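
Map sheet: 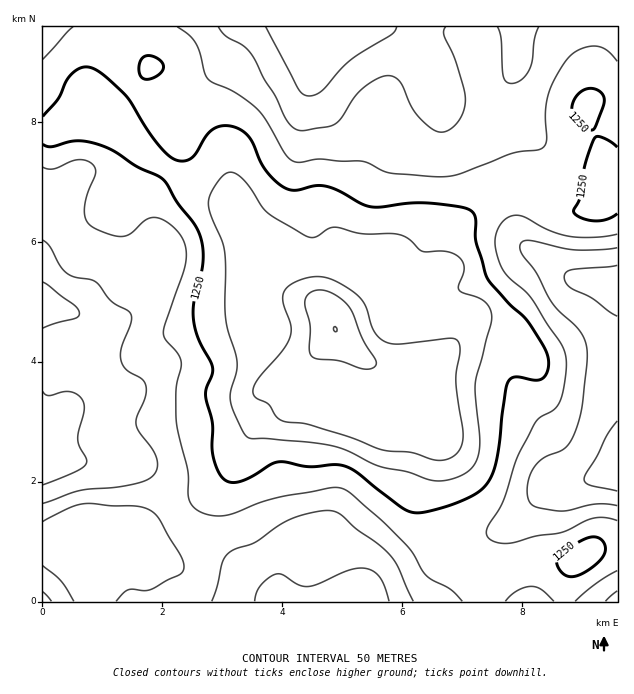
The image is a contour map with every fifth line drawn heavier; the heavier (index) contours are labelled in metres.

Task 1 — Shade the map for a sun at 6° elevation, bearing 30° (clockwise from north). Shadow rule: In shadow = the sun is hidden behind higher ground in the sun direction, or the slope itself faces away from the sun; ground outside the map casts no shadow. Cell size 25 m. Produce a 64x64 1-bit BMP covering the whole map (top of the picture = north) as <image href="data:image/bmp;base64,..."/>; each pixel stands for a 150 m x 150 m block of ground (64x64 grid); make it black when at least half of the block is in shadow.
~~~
<image width="64" height="64" href="data:image/bmp;base64,Qk0+AgAAAAAAAD4AAAAoAAAAQAAAAEAAAAABAAEAAAAAAAACAAATCwAAEwsAAAIAAAAAAAAA////AAAAAAD4AAAAH8ABgPAAAAA/4AHA8AAAAH/AAcDgAAAA/8AAAAAAAAf/gAAAAAAAP/+AAAAAAAB//4AAAAAAAH//gAAAAAAAf/8AAAAAAAB//wAAAAAAAH//gAAAAAAAf//gAAAAAAB///AAAAAAAP//+AAAAAAA///4AAAAAAD///gAAAAAAP//8AAAAAAA//gAAAAAAAD/4AAAAAAADP+AAAAAAAAOAAAAAAAAAA4AAAAAAAAAAAAAAAAAAAAAAAAAAAAAAAAAAAAAAAAAAAHgAAAAAABAA+AAAAAAAOABwAAAAAAA4AGAAAAAAAAACAAAAAAAAAAMAAAAAAAAAB4AAAAAAgAADAAAAAD+AAAAAAAAAPgAAAAAAAAA+AAAAAAAAHjwAAAAAAAA/kABgAAAAAP/AAPAAAAAB/8AB+AAAAAH/wAH4AAAAA//AAfwAAAAD/8AB/AAAAAPgAAHwAAAAAYAAAIAAAAAAAAAAAAAAAAAABAAAAAAAAAAPwAAAAAAAAC/wAAAAAAAAL/AAAAAAAAAv4AAAAAAAAAfAAAAAAAAAAwAAAAAAAAAAAAAAAAAAAAAAAAAAAAAAAAAAAAAAAAAAAAAAAAAAAAAAAAAAAAAAAAAAAAAAAAAAAAAAAAAAAAAAAAAAAAAAAAAAAAAAAAAAAAAAAAAAAAAAAAAAAAAAA=="/>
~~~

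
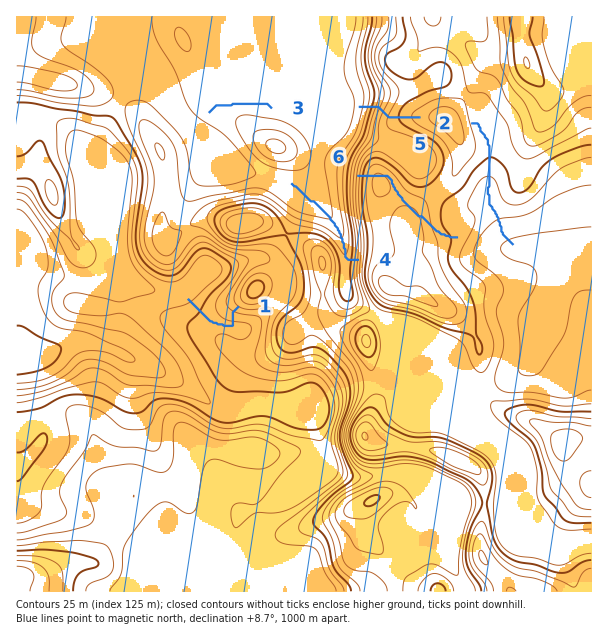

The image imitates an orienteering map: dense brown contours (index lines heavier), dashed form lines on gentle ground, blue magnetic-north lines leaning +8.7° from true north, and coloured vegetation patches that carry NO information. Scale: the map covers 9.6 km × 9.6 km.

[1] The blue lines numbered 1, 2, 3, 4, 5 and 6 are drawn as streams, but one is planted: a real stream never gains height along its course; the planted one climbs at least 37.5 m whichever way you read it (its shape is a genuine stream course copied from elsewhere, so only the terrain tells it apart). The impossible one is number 6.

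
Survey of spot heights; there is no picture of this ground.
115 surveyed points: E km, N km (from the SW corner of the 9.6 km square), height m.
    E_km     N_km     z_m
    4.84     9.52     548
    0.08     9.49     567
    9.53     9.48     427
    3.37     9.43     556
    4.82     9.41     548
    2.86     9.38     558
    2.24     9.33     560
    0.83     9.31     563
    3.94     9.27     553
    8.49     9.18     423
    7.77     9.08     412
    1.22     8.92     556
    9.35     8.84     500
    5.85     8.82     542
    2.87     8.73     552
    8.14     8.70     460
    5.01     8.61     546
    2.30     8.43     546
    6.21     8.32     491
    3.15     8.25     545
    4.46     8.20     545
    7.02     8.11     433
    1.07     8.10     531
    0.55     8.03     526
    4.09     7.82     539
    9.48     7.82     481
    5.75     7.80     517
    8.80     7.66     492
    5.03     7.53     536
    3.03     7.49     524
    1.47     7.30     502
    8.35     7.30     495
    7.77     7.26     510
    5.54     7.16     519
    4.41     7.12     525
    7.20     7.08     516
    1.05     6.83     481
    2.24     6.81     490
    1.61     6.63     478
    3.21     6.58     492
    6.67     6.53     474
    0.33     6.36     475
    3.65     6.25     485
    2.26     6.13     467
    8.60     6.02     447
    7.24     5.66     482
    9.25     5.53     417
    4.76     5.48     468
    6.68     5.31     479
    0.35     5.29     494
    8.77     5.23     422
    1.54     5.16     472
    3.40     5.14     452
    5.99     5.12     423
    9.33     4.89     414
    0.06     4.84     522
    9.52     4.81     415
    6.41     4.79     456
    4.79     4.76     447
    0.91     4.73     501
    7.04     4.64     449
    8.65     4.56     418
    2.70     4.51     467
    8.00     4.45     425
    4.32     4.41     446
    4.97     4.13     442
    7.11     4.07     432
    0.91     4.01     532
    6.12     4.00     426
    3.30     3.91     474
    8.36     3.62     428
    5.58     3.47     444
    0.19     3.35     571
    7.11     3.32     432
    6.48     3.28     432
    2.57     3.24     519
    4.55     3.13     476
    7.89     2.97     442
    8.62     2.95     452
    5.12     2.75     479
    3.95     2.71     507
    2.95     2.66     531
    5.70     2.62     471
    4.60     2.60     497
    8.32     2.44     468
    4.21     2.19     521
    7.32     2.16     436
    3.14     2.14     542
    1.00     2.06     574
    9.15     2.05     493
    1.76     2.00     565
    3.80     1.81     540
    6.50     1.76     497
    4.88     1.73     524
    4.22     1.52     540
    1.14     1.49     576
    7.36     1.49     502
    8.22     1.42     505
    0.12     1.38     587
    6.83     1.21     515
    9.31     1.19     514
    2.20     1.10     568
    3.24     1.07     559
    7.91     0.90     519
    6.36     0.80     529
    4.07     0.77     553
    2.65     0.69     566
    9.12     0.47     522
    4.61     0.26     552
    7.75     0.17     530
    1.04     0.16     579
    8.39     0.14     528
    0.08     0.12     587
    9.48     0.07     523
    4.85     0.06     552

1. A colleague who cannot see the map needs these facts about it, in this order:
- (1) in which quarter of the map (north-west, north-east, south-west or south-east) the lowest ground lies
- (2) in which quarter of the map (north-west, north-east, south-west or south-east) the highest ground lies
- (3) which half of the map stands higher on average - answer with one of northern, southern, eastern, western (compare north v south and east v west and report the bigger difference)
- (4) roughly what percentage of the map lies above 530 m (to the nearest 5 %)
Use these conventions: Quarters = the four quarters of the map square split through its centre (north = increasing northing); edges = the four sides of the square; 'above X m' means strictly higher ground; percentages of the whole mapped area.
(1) Look to the north-east quarter for the lowest ground.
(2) The highest point lies in the south-west quarter of the map.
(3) Taken as a whole, the western half is higher than the eastern.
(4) Ground above 530 m makes up about 30 % of the sheet.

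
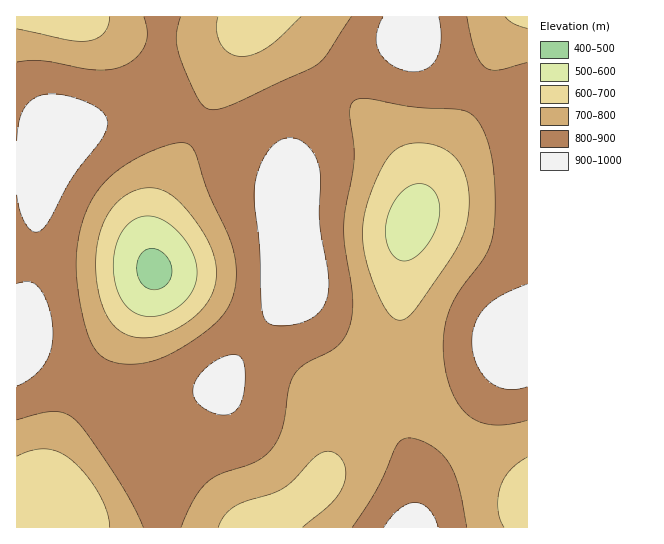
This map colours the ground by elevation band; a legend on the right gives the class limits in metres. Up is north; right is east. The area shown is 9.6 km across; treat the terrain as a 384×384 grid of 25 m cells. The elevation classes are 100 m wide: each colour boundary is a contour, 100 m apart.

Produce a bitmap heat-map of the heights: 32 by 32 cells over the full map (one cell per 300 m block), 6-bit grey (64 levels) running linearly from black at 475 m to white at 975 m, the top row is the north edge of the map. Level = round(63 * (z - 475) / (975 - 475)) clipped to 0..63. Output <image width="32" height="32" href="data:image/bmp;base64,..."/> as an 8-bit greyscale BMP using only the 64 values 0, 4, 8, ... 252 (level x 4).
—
<image width="32" height="32" href="data:image/bmp;base64,Qk02CAAAAAAAADYEAAAoAAAAIAAAACAAAAABAAgAAAAAAAAEAAATCwAAEwsAAAABAAAAAAAAAAAAAAEBAQACAgIAAwMDAAQEBAAFBQUABgYGAAcHBwAICAgACQkJAAoKCgALCwsADAwMAA0NDQAODg4ADw8PABAQEAAREREAEhISABMTEwAUFBQAFRUVABYWFgAXFxcAGBgYABkZGQAaGhoAGxsbABwcHAAdHR0AHh4eAB8fHwAgICAAISEhACIiIgAjIyMAJCQkACUlJQAmJiYAJycnACgoKAApKSkAKioqACsrKwAsLCwALS0tAC4uLgAvLy8AMDAwADExMQAyMjIAMzMzADQ0NAA1NTUANjY2ADc3NwA4ODgAOTk5ADo6OgA7OzsAPDw8AD09PQA+Pj4APz8/AEBAQABBQUEAQkJCAENDQwBEREQARUVFAEZGRgBHR0cASEhIAElJSQBKSkoAS0tLAExMTABNTU0ATk5OAE9PTwBQUFAAUVFRAFJSUgBTU1MAVFRUAFVVVQBWVlYAV1dXAFhYWABZWVkAWlpaAFtbWwBcXFwAXV1dAF5eXgBfX18AYGBgAGFhYQBiYmIAY2NjAGRkZABlZWUAZmZmAGdnZwBoaGgAaWlpAGpqagBra2sAbGxsAG1tbQBubm4Ab29vAHBwcABxcXEAcnJyAHNzcwB0dHQAdXV1AHZ2dgB3d3cAeHh4AHl5eQB6enoAe3t7AHx8fAB9fX0Afn5+AH9/fwCAgIAAgYGBAIKCggCDg4MAhISEAIWFhQCGhoYAh4eHAIiIiACJiYkAioqKAIuLiwCMjIwAjY2NAI6OjgCPj48AkJCQAJGRkQCSkpIAk5OTAJSUlACVlZUAlpaWAJeXlwCYmJgAmZmZAJqamgCbm5sAnJycAJ2dnQCenp4An5+fAKCgoAChoaEAoqKiAKOjowCkpKQApaWlAKampgCnp6cAqKioAKmpqQCqqqoAq6urAKysrACtra0Arq6uAK+vrwCwsLAAsbGxALKysgCzs7MAtLS0ALW1tQC2trYAt7e3ALi4uAC5ubkAurq6ALu7uwC8vLwAvb29AL6+vgC/v78AwMDAAMHBwQDCwsIAw8PDAMTExADFxcUAxsbGAMfHxwDIyMgAycnJAMrKygDLy8sAzMzMAM3NzQDOzs4Az8/PANDQ0ADR0dEA0tLSANPT0wDU1NQA1dXVANbW1gDX19cA2NjYANnZ2QDa2toA29vbANzc3ADd3d0A3t7eAN/f3wDg4OAA4eHhAOLi4gDj4+MA5OTkAOXl5QDm5uYA5+fnAOjo6ADp6ekA6urqAOvr6wDs7OwA7e3tAO7u7gDv7+8A8PDwAPHx8QDy8vIA8/PzAPT09AD19fUA9vb2APf39wD4+PgA+fn5APr6+gD7+/sA/Pz8AP39/QD+/v4A////AFhQSExUaISgrLCkkHhoYGBkaHSAkKjE2OTg0LSYgHBgUEhESFhwkKi4uKyYhHhsaGhoaHCAmLDI1NTEsJR8bFxQSEhQZICgtMDAtKSYjIR8dGxoaHSIoLjExLyolIBsYFxUWGR4lLDAyMi8sKigmJCEdGxocISYrLi4sKCUhHRobGhseIykvMjMzMS8uLSwpJSEdHB0hJSkrKyknJSMgHiEgICMoLTE0NDMyMTExMC0oIyAeHyImKCkpKCcmJSQjJyUlJysvMjQ0NDMzNDQyLyolIiEiJCYoKCcnJygpKSgtKyorLTAyMzM0NDU2NjQwKyYjIiMlJicmJiYoKy0vLjIwLi0uLzAxMjM0Njc3NTArJyQjJCUlJSUlJyouMjQ0NzQxLy0tLS0uMDM2Nzc1MSwpJiUlJSQjIyQnLDI3OTk7NzMvLCkoJygrLzM1NjUyLispJyYkIyEhIyguNDo9PT05NC8qJSIgICMoLTE0NDMxLy0rKCUiHyAiKC81Oz4+PDk0LyghGxcXGR8lKzAzNTU0Mi8rJSEeHiEnLjU6PT46ODQuJh0VDw0QFR0lLDI2ODk3My0mHxwcHyUsMjc6Ozg2MywkGRAJBggNFh8oMDc7PDo1LiUdGRkcIikvMzY3NTUyKyIXDQUBAwkSHCcwNzw+PDYtIxsWFRgeJSovMjQ0NDErIhYMBAEDCRIdJzA3PD07NSshGBIRFBkgJisvMjQ0MiwiFw0GBAYNFh8pMTc7PDozKh8VDw0QFRwjKS0xNTUzLSQaEQsJDBIbIysyNzs7ODIpHhQOCw0SGSAnLTI2NzQvJx4WERATGSAnLjM3Ojo4MikfFQ4LDBAXHiYtMjc4NjIrIxwYFxofJSowNDc5OjgyKyEYEQ0NEBYeJi0zNzk4NC8pIx8eHyMnLDA0Nzk5NzMsJBwVERASGB4mLTM3Ojo3My4pJiQkJiksMDM2ODk3My0mHxkVFBYaICctMzc6Ozk2Mi4rKSgoKiwvMjU3NzYyLSchHRoZGx4jKC4zNzo7Ojg1Mi8sKioqKy0wMzU1MzArJyMgHx8gIiUqLjM2OTo6ODYzMS4sKyoqLC4wMjIxLionJSQkJSUmKCsvMzU3ODc2NDIxLy0rKSgpKy0vLy4sKigoKSoqKioqLC4yMjM0MjEwLy8uLSooJiUmKCssLCsqKywuMDAvLSsrLS8tLi0sKioqLCwsKSYjISEjJigqKiwuMDM1NTIvKykqKycnJiQjJCYpKysoJCAdHR4hJCcpLDA0ODo5NS8qJyYmIB8eHBweIicqKiciHRoZGh0gJCcrMDU6PDo2LykkIiEaGBcWFxshJioqJyIdGRcYGh0gJCguNDk8OjUvJyIeHA="/>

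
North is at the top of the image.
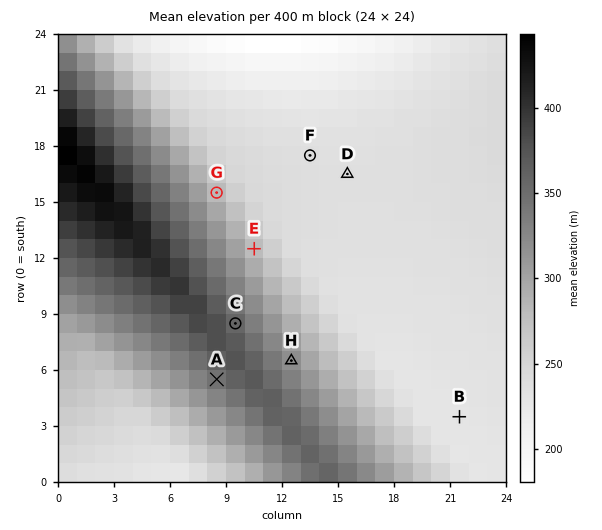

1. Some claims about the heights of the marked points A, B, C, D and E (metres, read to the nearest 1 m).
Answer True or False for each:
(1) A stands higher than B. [True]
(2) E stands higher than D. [True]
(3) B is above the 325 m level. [False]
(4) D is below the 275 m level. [True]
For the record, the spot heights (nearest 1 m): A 345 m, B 229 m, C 356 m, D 237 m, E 279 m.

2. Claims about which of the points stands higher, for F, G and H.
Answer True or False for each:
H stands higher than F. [True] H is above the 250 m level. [True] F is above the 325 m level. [False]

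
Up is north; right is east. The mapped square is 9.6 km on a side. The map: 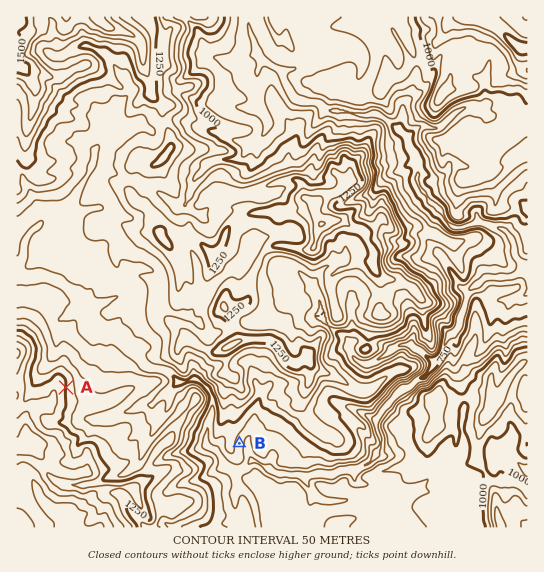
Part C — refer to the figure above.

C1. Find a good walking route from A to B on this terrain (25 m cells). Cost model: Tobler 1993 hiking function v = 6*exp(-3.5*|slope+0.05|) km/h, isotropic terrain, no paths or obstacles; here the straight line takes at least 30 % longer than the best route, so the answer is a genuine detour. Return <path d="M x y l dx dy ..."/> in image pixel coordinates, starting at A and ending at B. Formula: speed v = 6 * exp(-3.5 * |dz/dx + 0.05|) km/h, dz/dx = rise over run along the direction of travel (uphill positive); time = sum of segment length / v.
<path d="M66 387l3 6 5 5 13 7 40 0 14-7 6 0 24-12 3 1 15-6 6 0 8 4 6 5 2 5 2 2 5 10 0 16 1 3 8 4 3 4 9 9"/>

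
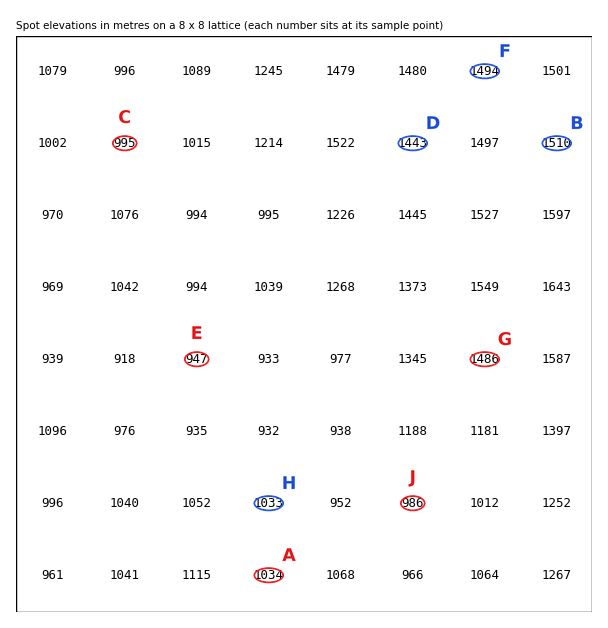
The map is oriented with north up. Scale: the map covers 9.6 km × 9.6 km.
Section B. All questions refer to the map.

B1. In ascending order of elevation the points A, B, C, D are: C A D B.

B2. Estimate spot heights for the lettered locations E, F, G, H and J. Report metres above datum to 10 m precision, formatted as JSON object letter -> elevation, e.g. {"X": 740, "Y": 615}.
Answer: {"E": 950, "F": 1490, "G": 1490, "H": 1030, "J": 990}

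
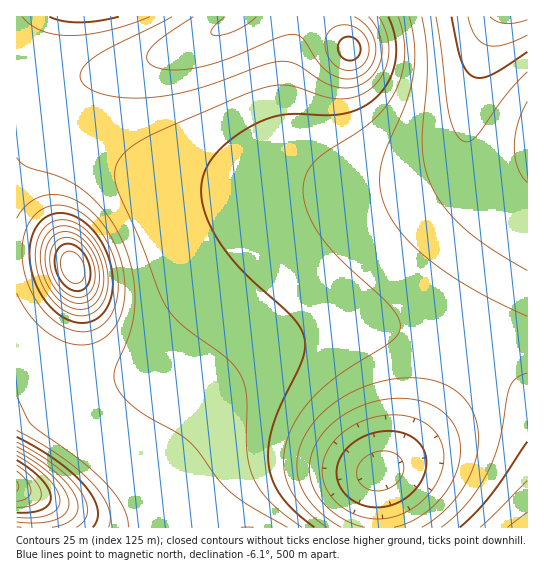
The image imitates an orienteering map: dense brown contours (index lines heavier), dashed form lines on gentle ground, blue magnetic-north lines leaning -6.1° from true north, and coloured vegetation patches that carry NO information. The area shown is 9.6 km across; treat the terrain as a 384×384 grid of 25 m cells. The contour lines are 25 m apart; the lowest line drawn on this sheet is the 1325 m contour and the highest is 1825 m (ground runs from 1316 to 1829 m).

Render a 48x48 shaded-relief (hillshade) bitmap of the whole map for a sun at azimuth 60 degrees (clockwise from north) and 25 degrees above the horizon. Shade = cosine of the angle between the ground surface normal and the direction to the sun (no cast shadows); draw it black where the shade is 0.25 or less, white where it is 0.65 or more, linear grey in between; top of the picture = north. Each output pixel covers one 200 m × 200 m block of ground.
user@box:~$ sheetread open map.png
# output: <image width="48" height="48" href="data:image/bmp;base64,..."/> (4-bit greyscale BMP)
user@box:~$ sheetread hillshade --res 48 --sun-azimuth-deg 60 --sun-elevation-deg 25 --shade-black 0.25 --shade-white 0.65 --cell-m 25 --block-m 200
<image width="48" height="48" href="data:image/bmp;base64,Qk32BAAAAAAAAHYAAAAoAAAAMAAAADAAAAABAAQAAAAAAIAEAAATCwAAEwsAABAAAAAAAAAAAAAAABEREQAiIiIAMzMzAERERABVVVUAZmZmAHd3dwCIiIgAmZmZAKqqqgC7u7sAzMzMAN3d3QDu7u4A////ABI1Z4mZh3d3d3d4iau8y7qZh3ZmZmZmZiRXiaqph3d3d3d4mau7u7qZh3ZmVVVmZleKu7uph3d3d3eImau7u6mYd2ZVVVVWZpq83cupd3d3d3eImaq7qqmIdmVVVVVVZs3u7cuXd3d3d3eImaqqqZiHdmVVVVVVZu/+7Ll3d3d3d3eImZqqmYh3ZlVUREVVVv/typd3d3d3d3eIiZmZmId2ZVVEREVVVu7bmHd3d3d3d3eIiJmZiHd2ZVRERERVVsuod3d3d3d3d3eIiIiIiHdmVVREREVVVpiHd3d3d3d3d3d4iIiId3ZmVVREREVVVnd3d3d3d3d3d3d3iIiHd3ZmVVVERFVVZnd3d3d3d3d3d3d3d4d3d3ZmVVVVVVVWZnd3d3d3d3d3d3d3d3d3d3ZmZVVVVVVmZnd3d3d3d3d3d3d3d3d3d3ZmZlVVVVZmZnd3d3d3d3d3d3d3d3d3d3ZmZmZmZmZmZ3d3ZmZ3d3d3d3d3d3d3d3dmZmZmZmZmd3dmZmZ3d3d3d3d3d3d3d3d2ZmZmZmZ3d3ZlVVZ3d3d3d3d3d3d3d3d3d3Zmd3d3d2ZUM0Z4iHd3d3d3d3d3d3d3d3d3d3d3d2UyEkaJmId3d3d3d3d3d3d3d3d3d3d3d1QgAUeamYd3d3d3d3d3d3d3d3d3d3d3d0IAAVm7qYd3d3d3d3d3d3d3d3d3d3d3dyEAAovcuYd3d3d3d3d3d3d3d3d3d3d3dxAABa7tuYd3d3d3d3d3d3d3d3d3d3d3dxAAKN/9uYd3d3d3d3d3d3d3d3d3d3d3dxAAWv/9uYd3d3d3d3d3d3d3d3d3d3d3dxETfP/sqId3d3d3d3d3d3d3d3d3d3d3dyI1nf/bmHd3d3d3d3d3d3d3d3d3d3d3d0RXrO3KiHd3d3d3d3d3d3d3d3d3d3d3dlVorMuph3d3d3d3d3d3d3d3d3d3d3d2ZmZ4qqqYd3d3d3d3d3d3d3d3d3d3d3dmZmd4mZmHd3d3d3d3d3d3d3d3d3d3d3dmZnd4iIh3d3d3d3d3d3d3d3d3d3d4d3ZmZnd3iHd3d3d3d3d3d3d3d3d3d3eId3ZmZXd3d3d3d3d3d3d3d3d3d3d3d3iId3ZmVXd3d3d3d3d3d3d3d3dmZ3d3d3iIh3ZmVXd3d3dmZmZnd3d3dmZmZmd3d4iIh3ZlVXd3dmZmZmZmZmZmZmZmZmZ3d4iIh3ZlVXd3ZmZmZmZmZmZmZmZmZmZneIiIh3ZmVXd2ZmZmZmZmZmZmZmZlVVZneIiIh3ZmVXdmZmZmZmZmZmZmZmZVREVniIiIiHdmZndmZmZmZmZmZmZmZmVUQ0VniZmZiHdmZnd2ZmZmZmZmZmZmZmVUMzV4mZmZmId2Znd3dmZmZmZmZmZmZmVUMjWKqqqZmId3Znd3d3ZmZmZmZmZmZmVUM0eby6qZmYh3dnd3d3d3ZmZmZmZmZmZVRFi8zLqpmYiHd3iIiIh3d3ZmZmZmZmZlVnm8zLqpmZiId4iZmIiHd3ZmZmZmZ3ZmZ4q8y7qpmZmIhw=="/>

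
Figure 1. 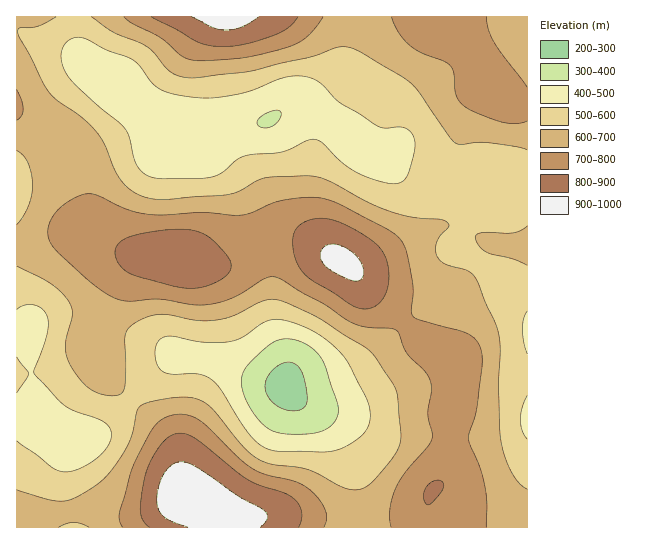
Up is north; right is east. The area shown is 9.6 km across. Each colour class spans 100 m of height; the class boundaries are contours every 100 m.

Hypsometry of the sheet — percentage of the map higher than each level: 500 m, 81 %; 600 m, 55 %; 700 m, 28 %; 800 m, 9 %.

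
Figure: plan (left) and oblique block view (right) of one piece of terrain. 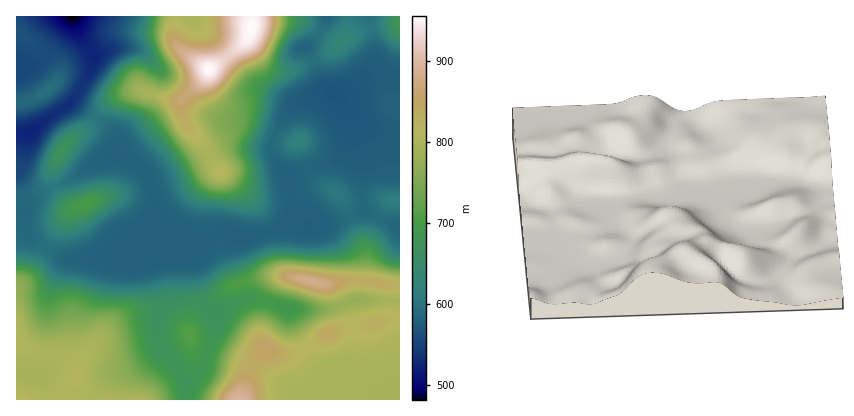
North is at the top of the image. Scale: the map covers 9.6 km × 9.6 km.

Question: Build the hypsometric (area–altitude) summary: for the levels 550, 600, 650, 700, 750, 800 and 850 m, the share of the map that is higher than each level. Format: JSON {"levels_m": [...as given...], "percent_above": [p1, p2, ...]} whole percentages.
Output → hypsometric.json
{"levels_m": [550, 600, 650, 700, 750, 800, 850], "percent_above": [96, 64, 50, 38, 30, 15, 5]}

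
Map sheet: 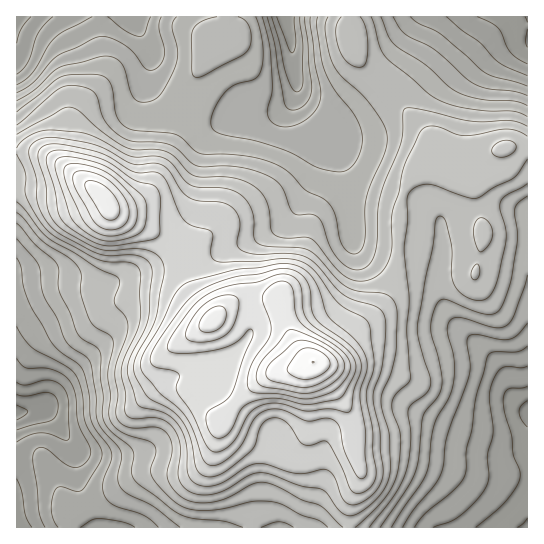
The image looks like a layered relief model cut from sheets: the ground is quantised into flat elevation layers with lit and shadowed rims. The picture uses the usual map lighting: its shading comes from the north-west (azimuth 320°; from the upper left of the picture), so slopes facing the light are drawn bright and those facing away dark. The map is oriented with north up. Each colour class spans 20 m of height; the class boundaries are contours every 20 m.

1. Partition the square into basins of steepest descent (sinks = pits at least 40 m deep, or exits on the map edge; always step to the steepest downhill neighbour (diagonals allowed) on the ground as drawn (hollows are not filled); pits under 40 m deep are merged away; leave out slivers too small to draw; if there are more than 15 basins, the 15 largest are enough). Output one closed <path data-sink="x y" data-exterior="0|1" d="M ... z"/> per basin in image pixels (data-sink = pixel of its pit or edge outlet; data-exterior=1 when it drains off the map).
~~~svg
<path data-sink="17 413" data-exterior="1" d="M29 151l-13 0 0 376 333 1 2-26 10-25-6-27 0-17-3-14-7-14-22-34-16-12-12-16-10-21-5-23-15-2-23 2-16 8-12 12-22-29-7-15-2-18-8-10-24-16-37-18-10-15-9-9-37-28-16-8z"/><path data-sink="286 17" data-exterior="1" d="M350 16l-121 0-2 19-16 15-22 36-12 47-26 57-17 13-12 4-13 0 9 9 33 15 28 19 4 7 2 18 7 15 22 29 12-12 16-8 37 0 8 27 8 17 5 8 13 12 16-4 18-22 23-18 10-12 15-33 2-15 3-53 4-16 8-15 11-11 14-3-5-19-8-12-64-68-7-16z"/><path data-sink="527 413" data-exterior="1" d="M527 147l-20 0-28 10-17 10-7 0-14-6-12 0-17 14-11 24-5 68-12 34-9 13-17 13-29 32-14 4 8 8 22 34 8 20 2 25 6 27-10 25-1 26 178-1z"/><path data-sink="17 17" data-exterior="1" d="M227 16l-210 0-1 134 26 3 16 8 37 28 15 18 12 0 17-7 12-10 24-51 6-18 4-23 8-20 18-28 16-15z"/><path data-sink="527 17" data-exterior="1" d="M527 16l-176 0 0 11 4 24 5 11 64 68 8 12 4 17 14 6 12 2 17-10 28-10 21-1z"/>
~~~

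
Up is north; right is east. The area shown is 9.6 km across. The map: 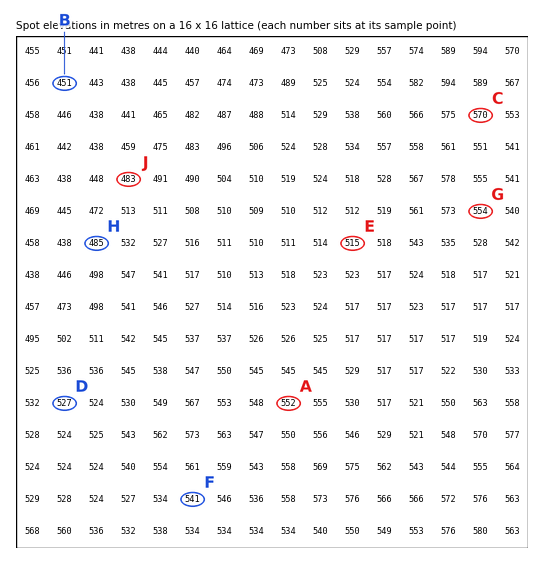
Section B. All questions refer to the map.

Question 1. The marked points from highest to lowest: C A D B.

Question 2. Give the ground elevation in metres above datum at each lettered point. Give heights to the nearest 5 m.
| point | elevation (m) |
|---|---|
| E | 515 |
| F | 540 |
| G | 555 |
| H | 485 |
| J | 485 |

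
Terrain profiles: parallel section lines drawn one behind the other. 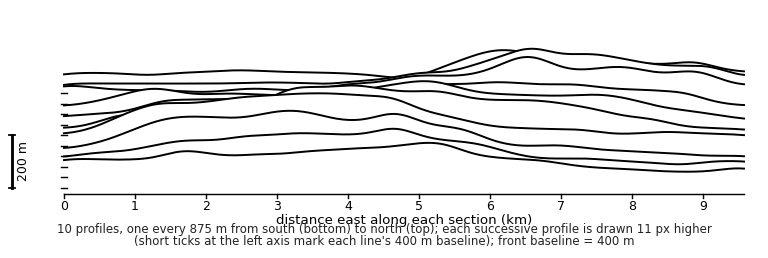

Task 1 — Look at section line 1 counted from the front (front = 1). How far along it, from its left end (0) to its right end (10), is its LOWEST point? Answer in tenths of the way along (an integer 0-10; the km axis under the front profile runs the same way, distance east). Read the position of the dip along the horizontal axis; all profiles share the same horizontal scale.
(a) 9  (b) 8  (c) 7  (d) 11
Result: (a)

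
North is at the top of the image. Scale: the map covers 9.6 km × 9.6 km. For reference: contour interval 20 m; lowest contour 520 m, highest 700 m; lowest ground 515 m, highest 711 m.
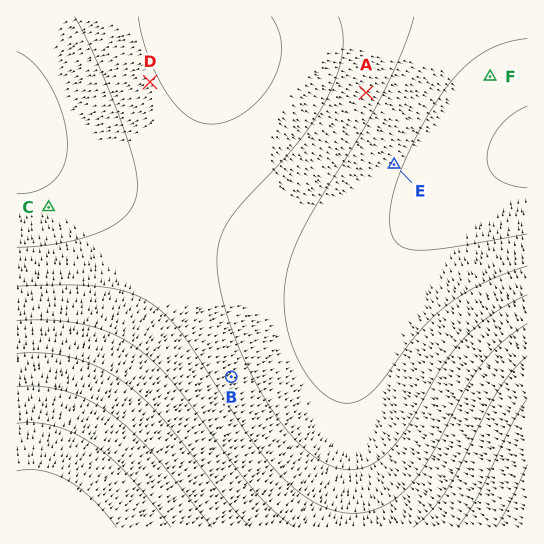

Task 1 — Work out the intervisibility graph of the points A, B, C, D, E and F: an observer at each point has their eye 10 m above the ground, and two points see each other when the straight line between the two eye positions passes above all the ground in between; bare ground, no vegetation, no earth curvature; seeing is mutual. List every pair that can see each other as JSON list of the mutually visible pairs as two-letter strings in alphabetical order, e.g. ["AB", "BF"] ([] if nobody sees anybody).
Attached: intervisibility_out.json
["AB", "AE", "AF", "BD", "BE", "BF", "CD", "EF"]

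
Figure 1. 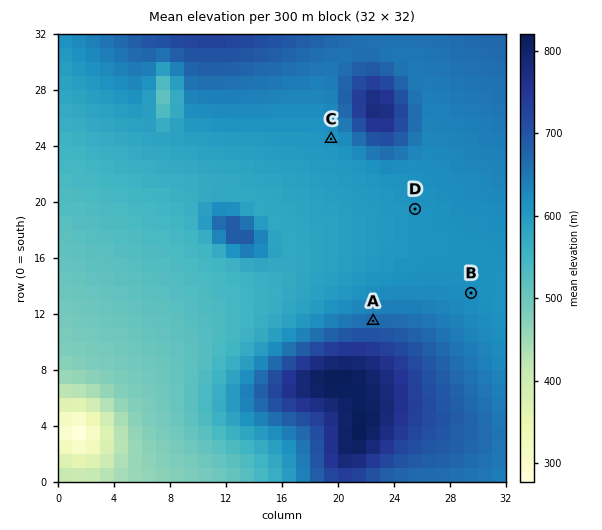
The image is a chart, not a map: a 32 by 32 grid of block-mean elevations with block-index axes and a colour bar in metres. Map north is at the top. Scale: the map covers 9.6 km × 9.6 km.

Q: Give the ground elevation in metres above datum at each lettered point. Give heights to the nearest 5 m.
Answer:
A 665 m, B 620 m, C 610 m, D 610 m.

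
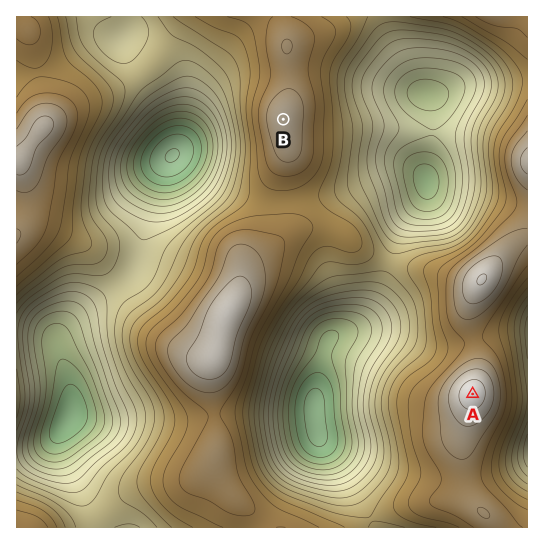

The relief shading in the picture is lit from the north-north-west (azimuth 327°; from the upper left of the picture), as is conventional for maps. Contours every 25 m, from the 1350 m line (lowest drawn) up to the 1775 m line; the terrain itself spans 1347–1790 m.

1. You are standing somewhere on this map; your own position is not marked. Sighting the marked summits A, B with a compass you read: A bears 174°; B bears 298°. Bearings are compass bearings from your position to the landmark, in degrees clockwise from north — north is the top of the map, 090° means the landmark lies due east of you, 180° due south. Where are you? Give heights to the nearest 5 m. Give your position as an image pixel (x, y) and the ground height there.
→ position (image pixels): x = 453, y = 210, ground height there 1490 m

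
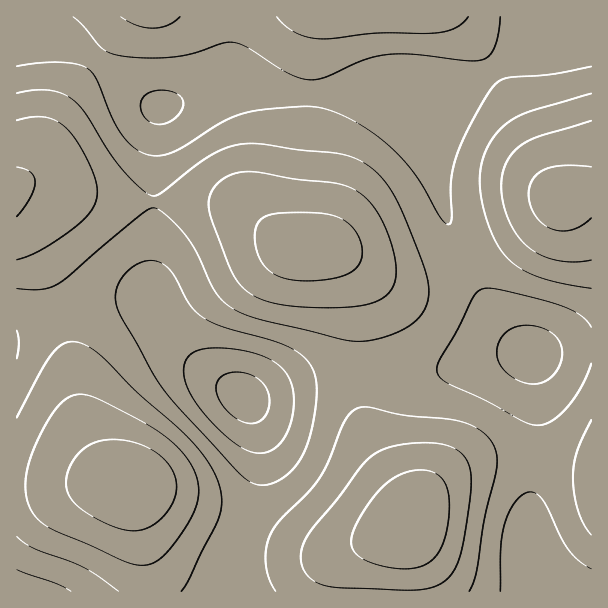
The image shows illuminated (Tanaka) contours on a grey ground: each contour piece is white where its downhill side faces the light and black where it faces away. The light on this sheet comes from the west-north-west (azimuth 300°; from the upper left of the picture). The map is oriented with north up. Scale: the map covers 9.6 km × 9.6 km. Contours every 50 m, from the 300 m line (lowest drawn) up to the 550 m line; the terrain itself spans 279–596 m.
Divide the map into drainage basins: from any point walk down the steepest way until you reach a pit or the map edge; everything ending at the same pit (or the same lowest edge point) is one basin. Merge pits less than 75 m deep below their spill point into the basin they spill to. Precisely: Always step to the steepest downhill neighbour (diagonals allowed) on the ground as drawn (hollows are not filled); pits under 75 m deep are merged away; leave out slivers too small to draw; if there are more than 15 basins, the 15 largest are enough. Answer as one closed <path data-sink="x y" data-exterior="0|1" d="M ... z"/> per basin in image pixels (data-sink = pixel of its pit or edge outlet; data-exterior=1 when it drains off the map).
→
<path data-sink="531 354" data-exterior="0" d="M591 16l-575 1 1 170 10-5 17 0 31 11 39 7 110 4 24 8 40 32 15 4 21 0 6 4 12 11 8 16 8 32 0 69 6 42 12 28 24 38 10 24 0 9-4 12 2 59 184-1z"/><path data-sink="243 396" data-exterior="0" d="M44 182l-17 0-11 6 0 297 46 1 27-4 43 2 2 2 4 33 10 48 2 25 257 0-1-59 4-12 0-9-10-24-24-38-12-28-6-42 0-69-8-32-8-16-12-11-6-4-21 0-15-4-36-28-22-11-17-3-99-2-39-7z"/><path data-sink="17 591" data-exterior="1" d="M116 482l-100 4 1 106 133-1 0-13-12-59-4-33-2-2z"/>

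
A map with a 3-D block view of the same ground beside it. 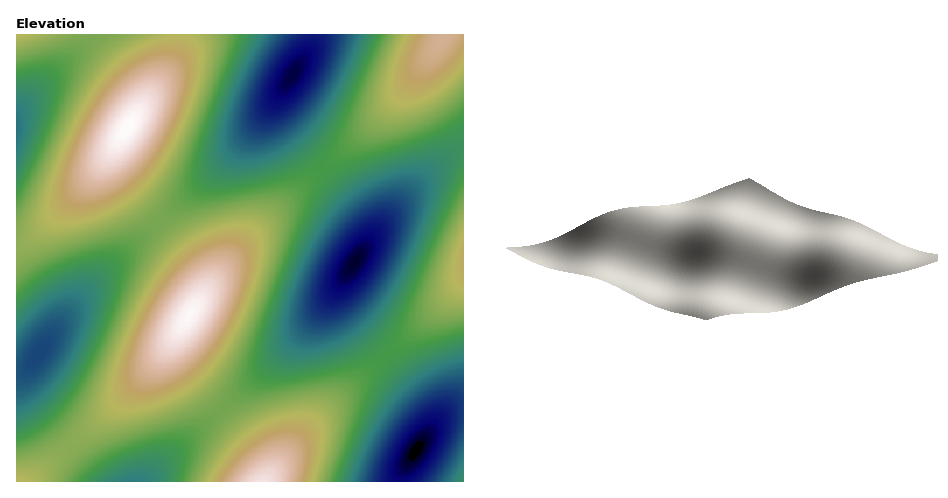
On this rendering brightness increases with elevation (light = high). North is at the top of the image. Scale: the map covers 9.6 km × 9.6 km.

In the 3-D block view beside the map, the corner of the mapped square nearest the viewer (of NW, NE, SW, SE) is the NE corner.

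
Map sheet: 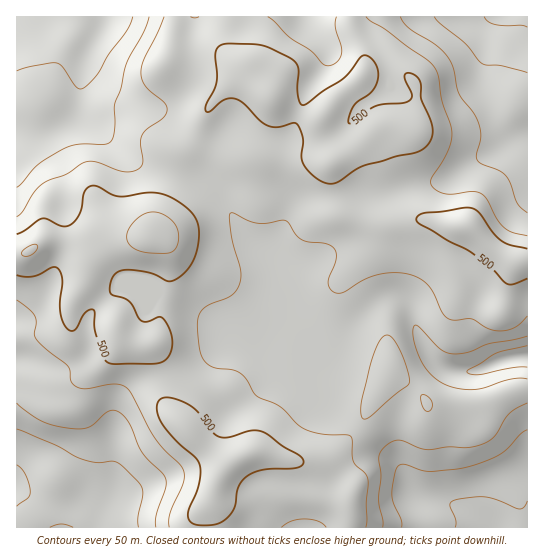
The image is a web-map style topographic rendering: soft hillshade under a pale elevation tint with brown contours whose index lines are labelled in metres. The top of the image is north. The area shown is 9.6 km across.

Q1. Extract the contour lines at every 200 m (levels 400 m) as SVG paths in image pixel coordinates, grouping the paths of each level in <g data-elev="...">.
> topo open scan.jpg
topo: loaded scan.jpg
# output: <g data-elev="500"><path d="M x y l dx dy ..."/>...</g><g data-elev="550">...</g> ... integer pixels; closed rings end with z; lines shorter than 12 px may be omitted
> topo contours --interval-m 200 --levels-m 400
<g data-elev="400"><path d="M383 527l0-6-4-20 2-24-2-19 2-7 5-5 7-5 5-1 29 10 22-3 18 1 11-2 15-8 16-24 7-5 11-6"/><path d="M17 403l13 11 12 7 12 4 17 3 11 1 8-2 20-16 5 0 7 3 8 11 12 28 20 20 4 6-1 10-9 26 0 12"/><path d="M527 379l-8-1-9 1-25 9-11 2-15-1-13-4-13-8-10-12-8-19-2-15 1-5 3-1 24 24 6 4 7 1 15-2 21-9 37-7"/><path d="M527 213l-10-10-7-20-5-8-7-5-17-7-4-4-1-5 5-16-2-12-5-12-15-20-6-25-4-11-14-13-27-18-8-10"/><path d="M149 17l-5 14-14 26-5 10-4 22-6 16 0 22-4 14-6 3-26 0-15 5-26 16-21 22"/></g>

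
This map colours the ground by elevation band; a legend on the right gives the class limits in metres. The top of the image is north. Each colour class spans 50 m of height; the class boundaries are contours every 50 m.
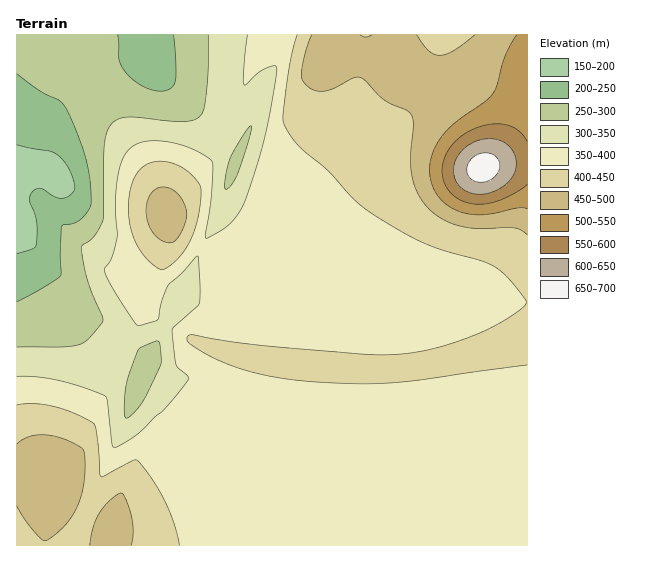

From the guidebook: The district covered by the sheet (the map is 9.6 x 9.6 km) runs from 160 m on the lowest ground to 670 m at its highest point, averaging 370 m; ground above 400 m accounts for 27.7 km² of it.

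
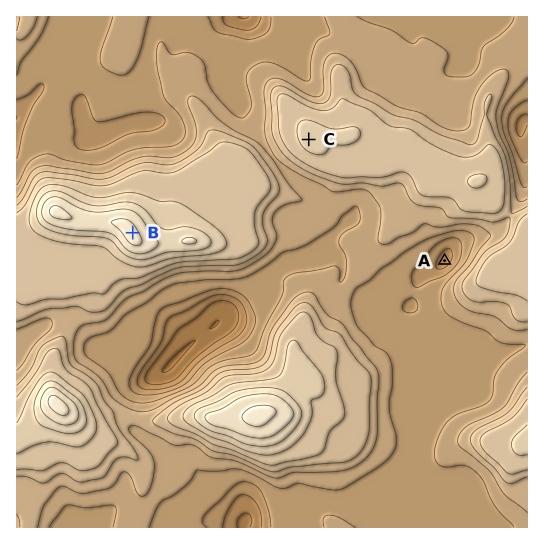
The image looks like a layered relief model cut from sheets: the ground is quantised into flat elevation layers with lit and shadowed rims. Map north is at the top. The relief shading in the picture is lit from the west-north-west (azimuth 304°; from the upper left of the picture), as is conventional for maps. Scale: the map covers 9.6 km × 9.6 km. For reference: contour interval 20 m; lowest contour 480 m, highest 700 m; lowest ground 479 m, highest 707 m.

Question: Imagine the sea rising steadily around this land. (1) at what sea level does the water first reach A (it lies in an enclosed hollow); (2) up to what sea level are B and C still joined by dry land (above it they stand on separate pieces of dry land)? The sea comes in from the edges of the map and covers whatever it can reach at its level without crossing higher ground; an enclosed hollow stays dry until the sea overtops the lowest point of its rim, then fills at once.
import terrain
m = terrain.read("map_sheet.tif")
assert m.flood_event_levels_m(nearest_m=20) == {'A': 560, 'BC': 580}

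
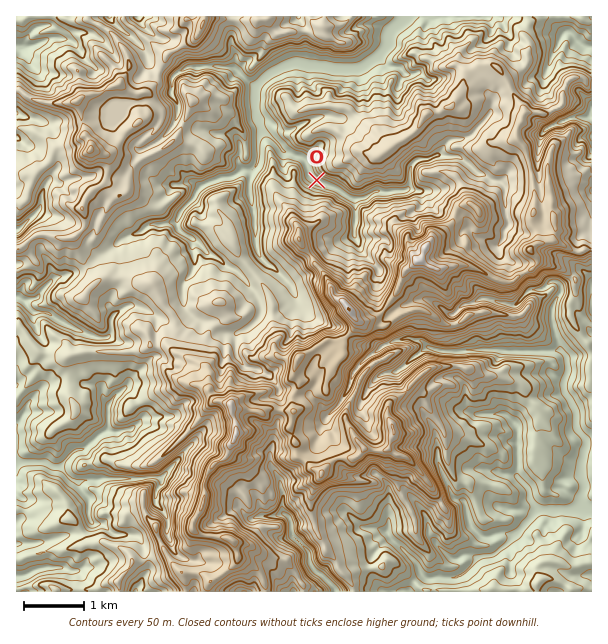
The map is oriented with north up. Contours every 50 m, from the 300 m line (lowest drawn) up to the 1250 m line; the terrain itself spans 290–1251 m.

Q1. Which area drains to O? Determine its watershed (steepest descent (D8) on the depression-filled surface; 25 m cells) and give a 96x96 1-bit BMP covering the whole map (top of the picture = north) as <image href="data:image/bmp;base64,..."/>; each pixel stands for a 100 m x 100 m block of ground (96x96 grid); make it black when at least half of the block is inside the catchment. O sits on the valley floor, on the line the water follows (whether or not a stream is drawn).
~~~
<image width="96" height="96" href="data:image/bmp;base64,Qk2+BAAAAAAAAD4AAAAoAAAAYAAAAGAAAAABAAEAAAAAAIAEAAATCwAAEwsAAAIAAAAAAAAA////AAAAAAAAAAAAAAAAAAAAAAAAAAAAAAAAAAAAAAAAAAAAAAAAAAAAAAAAAAAAAAAAAAAAAAAAAAAAAAAAAAAAAAAAAAAAAAAAAAAAAAAAAAAAAAAAAAAAAAAAAAAAAAAAAAAAAAAAAAAAAAAAAAAAAAAAAAAAAAAAAAAAAAAAAAAAAAAAAAAAAAAAAAAAAAAAAAAAAAAAAAAAAAAAAAAAAAAAAAAAAAAAAAAAAAAAAAAAAAAAAAAAAAAAAAAAAAAAAAAAAAAAAAAAAAAAAAAAAAAAAAAAAAAAAAAAAAAAAAAAAAAAAAAAAAAAAAAAAAAAAAAAAAAAAAAAAAAAAAAAAAAAAAAAAAAAAAAAAAAAAAAAAAAAAAAAAAAAAAAAAAAAAAAAAAAAAAAAAAAAAAAAAAAAAAAAAAAAAAAAAAAAAAAAAAAAAAAAAAAAAAAAAAAAAAAAAAAAAAAAAAAAAAAAAAAAAAAAAAAAAAAAAAAAAAAAAAAAAAAAAAAAAAAAAAAAAAAAAAAAAAAAAAAAAAAAAAAAAAAAAAAAAAAAAAAAAAAAAAAAAAAAAAAAAAAAAAAAAAAAAAAAAAAAAAAAAAAAAAAAAAAAAAAAAAAAAAAAAAAAAAAAAAAAAAAAAAAAAAAAAAAAAAAAAAAAAAAAAAAAAAAAAAAAAAAAAAAAAAAAAAAAAAAAAAAAAAAAAAAAAAAAAAAAAAAAAAAAAAAAAAAAAAAAAAAAAAAAcAAAAAAAAAAAAAAA+AAAAAAAAAAAAAAB/AAAAAAAAAAAAAAD/AAAAAAAAAAAAAAH/gAAAAAAAAAAAAAP/wAAAAAAAAAAAAAP/wAAAAAAAAAAAAAP/wAB8AAAAAAAAAAf/4AH+AAAAAAAAAA//8///gAAAAAAAAB//////gAAAAAAAAB//////AAAAAAAAAD//////AAAAAAAAAH//////gAAAAAAAAH//////gAAAAAAAAD//////gAAAAAAAAA//////AAAAAAAAAAf/////AAAAAAAAAAf/////AAAAAAAAAA//////AAAAAAAAAA//////gAAAAAAAAA//////AAAAAAAAAA//////AAAAAAAAAA//////AAAAAAAAAA//////AAAAAAAAAAf/////AAAAAAAAAAD/////AAAAAAAAAAA////+AAAAAAAAAAAA///+AAAAAAAAAAAAf//8AAAAAAAAAAAAH//8AAAAAAAAAAAAD//4AAAAAAAAAAAAB//8AAAAAAAAAAAAA//8AAAAAAAAAAAAA//+AAAAAAAAAAAAAH/+AAAAAAAAAAAAAB/8AAAAAAAAAAAAAB/4AAAAAAAAAAAAAA/4AAAAAAAAAAAAAA/wAAAAAAAAAAAAAAfwAAAAAAAAAAAAAAfgAAAAAAAAAAAAAAHAAAAAAAAAAAAAAAAAAAAAAAAAAAAAAAAAAAAAAAAAAAAAAAAAAAAAAAAAAAAAAAAAAAAAAAAAAAAAAAAAAAAAAAAAAAAAAAAAAAAAAAAAAAAAAAAAAAAAAAAAAAAAAAAAAA="/>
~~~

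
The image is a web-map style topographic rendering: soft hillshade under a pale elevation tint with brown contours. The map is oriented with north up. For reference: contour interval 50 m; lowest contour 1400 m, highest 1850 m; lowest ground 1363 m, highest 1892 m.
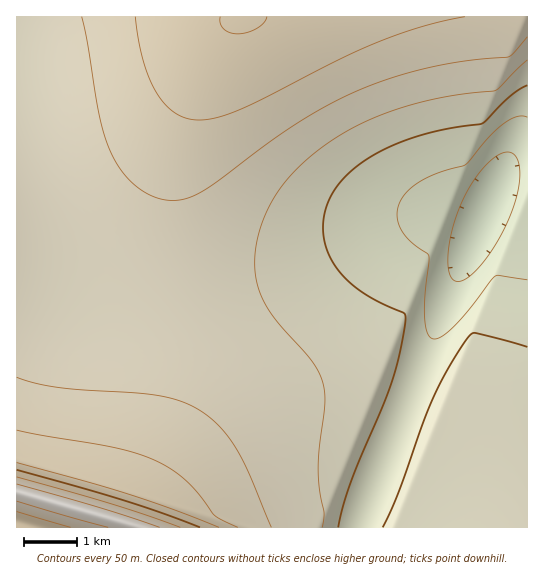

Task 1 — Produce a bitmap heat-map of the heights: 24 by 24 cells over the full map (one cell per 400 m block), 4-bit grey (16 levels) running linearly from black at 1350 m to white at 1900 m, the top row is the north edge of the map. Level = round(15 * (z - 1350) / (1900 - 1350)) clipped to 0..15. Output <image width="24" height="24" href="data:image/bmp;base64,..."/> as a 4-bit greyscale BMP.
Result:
<image width="24" height="24" href="data:image/bmp;base64,Qk2WAQAAAAAAAHYAAAAoAAAAGAAAABgAAAABAAQAAAAAACABAAATCwAAEwsAABAAAAAAAAAAAAAAABEREQAiIiIAMzMzAERERABVVVUAZmZmAHd3dwCIiIgAmZmZAKqqqgC7u7sAzMzMAN3d3QDu7u4A////AM3u7cuYh2ZUNFVVVe7cupmId2ZUNFVVVbqpmZiHd2ZVM0VVVZmYiIiHdmZVQ0VVVYiIiId3dmZVQ0VVVYd3d3d3ZmZVVDRVVXd3d3d2ZmZVVDRVVXZmZmZmZmZVVTNFVGZmZmZmZmVVVTNERGZmZmZmZlVVVEM0RGZmZmZmZVVUREIjM2ZmZmZmZVVERDISM2ZmZmZmZVVEQzIRImZmZmZmZVVEMzIREmZmZndmZlVEMzIhEmZmZ3d3ZlVEMzIhEWZmd3d3dmVUQzMyEWZnd3iHd2ZVREMzImZnd4iIh3ZlVUREMmZneIiIiHd2ZVVVQ2ZneImZmIh3dmZmVGZneImZmZiId3d2ZWZneJmZmZmYiIh3d2ZniJmaqpmZmIiIiA=="/>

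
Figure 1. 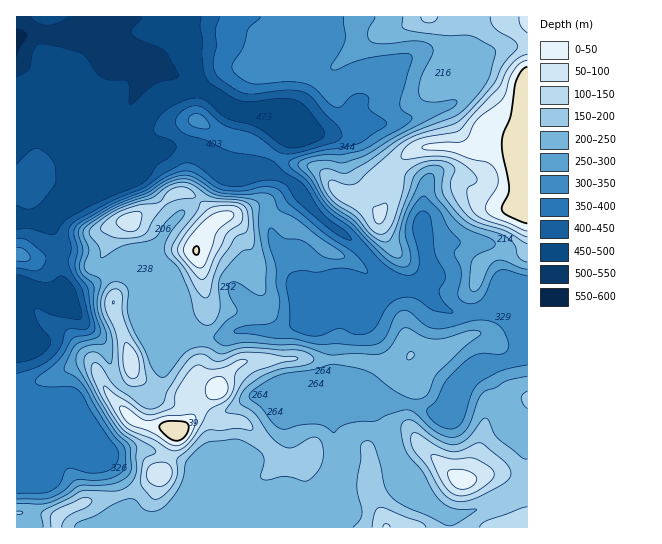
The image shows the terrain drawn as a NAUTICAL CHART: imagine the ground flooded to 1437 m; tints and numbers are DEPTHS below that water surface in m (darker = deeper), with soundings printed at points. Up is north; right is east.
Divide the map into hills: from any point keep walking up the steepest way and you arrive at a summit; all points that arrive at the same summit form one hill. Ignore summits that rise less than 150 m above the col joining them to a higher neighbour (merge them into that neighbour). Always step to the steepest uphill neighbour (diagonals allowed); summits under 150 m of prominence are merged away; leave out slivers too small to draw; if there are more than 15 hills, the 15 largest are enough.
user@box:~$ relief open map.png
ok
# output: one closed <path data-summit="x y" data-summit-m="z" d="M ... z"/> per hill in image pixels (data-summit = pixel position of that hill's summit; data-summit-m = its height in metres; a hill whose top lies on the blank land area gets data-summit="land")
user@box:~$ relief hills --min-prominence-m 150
<path data-summit="land" d="M527 16l-510 0-1 273 15 0 15 7 13 0 4-2 0-8-4-11 1-29-7-13-2-12-8-1 0-3 42-16 25-28 10-7 1-3 25-11 24-5 13 0 20 5 26 16 34 1 26 11 7 6 25 31 28 20 38 39 14 9 8 0 12 4 13 14 13 8 8 2 16 0 15-4 9 3 32 0z"/><path data-summit="land" d="M301 193l-11 7-13 13-5 9 0 13 3 8 14 23 8 20 16 7 59 1-26 9-61 26-40 0-24 8-31-1-10-9-7-14-35-36-12-8-15 3-20 13-22 10-23 1-15-7-13-1-2 2 0 119 7 3 16-1 20 8 15 10 3 8-1 12-13 12-24 16-9 0-14-11 1 62 288 0 0-21 13-8 21-22 0-23-6-23 0-13 4-3 24-10 22 0 12-2 10 0 28 9 8 0 5-3 17-16 5-11 18-15-1 3 24 53 6 6 13 4 0-120-33-1-9-3-15 4-16 0-10-4-11-6-13-14-12-4-8 0-14-9-38-39-28-20z"/><path data-summit="land" d="M183 147l-13 0-24 5-25 11-1 3-10 7-25 28-42 17 0 2 8 1 2 12 7 13-1 29 4 20 6 0 17-7 25-16 15-3 12 8 35 36 7 14 7 8 10 2 24 0 24-8 40 0 61-26 26-9-59-1-14-5-27-53 0-13 5-9 13-13 10-6-4-8-23-14-10-3-34-1-26-16z"/><path data-summit="463 481" data-summit-m="1414" d="M485 368l-6 3-11 11-5 11-17 16-5 3-8 0-28-9-10 0-12 2-22 0-24 10-4 3 0 13 6 23 0 23-21 22-13 8 0 20 222 1 1-94-13-5-6-6z"/>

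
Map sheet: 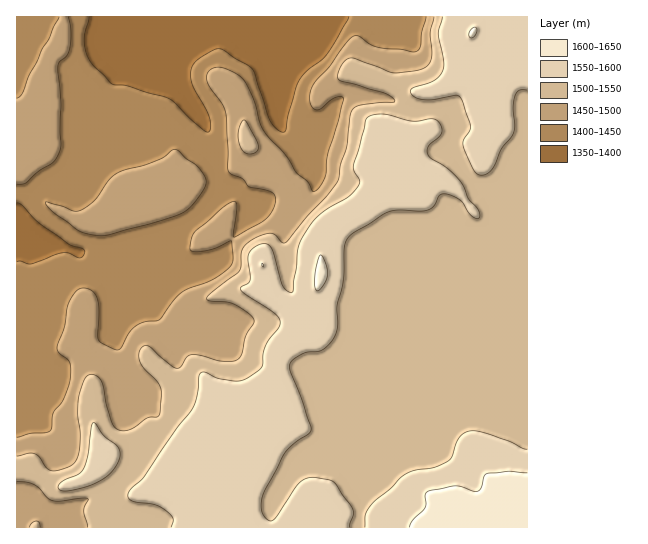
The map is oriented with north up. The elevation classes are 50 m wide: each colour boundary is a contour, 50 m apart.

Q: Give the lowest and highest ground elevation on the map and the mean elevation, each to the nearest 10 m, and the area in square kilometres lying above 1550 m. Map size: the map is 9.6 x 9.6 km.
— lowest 1360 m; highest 1630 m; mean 1500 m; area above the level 22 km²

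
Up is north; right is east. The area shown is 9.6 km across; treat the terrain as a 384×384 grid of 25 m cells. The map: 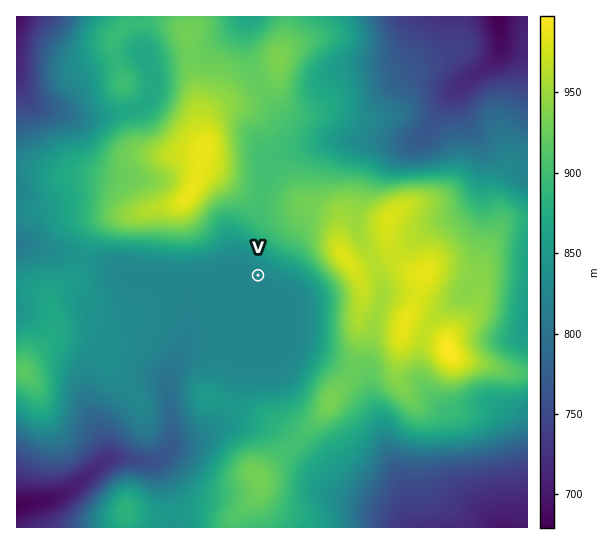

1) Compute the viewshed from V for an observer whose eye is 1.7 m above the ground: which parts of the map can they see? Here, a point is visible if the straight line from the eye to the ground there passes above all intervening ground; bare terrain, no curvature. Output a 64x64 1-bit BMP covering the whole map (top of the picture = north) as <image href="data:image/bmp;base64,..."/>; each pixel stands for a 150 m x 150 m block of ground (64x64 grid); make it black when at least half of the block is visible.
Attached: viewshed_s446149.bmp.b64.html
<image width="64" height="64" href="data:image/bmp;base64,Qk0+AgAAAAAAAD4AAAAoAAAAQAAAAEAAAAABAAEAAAAAAAACAAATCwAAEwsAAAIAAAAAAAAA////AAAAAAAAAAAAAAAAAAAAAAAAAAAAAAMAAAAAAAAAHwAAAAAAAAAOAAAAAAAAAAQAgAAAAAAAAADAAAAAAAAAAH8AAAAAAAAAf4AAAAAAAAA/gAAAAAAAAD/AAAAAAAAAH+AAAAAAAAAD8AAAAAgAAAH4AAAADACAB/wAAAAcAYAf/AAAABwBgP/+AAAAHAMD//8AAAA8DwP//wAAAH4PA///gAAAfh+B//+AAAB/H4D//4AAAH+fwH//gAAAf//gf//AAAAH/+B//8AAAAf/8H//wAAAB//wf//AAAAH//h//8AAAA//+P//4AAAD//+///gAAAH/////8AAAAH/////wAAAAPgf//+AAAAA8B///wAAAABwH///AAAAAB///94AAAAAB//+AAAAAAAD//gAAAAAAADP+AAAAAAAAAfwAAAAAAAAB/AAAAAAAAAD8AAAAAAAAAHgAAAAAAAAAOAAAAAAAAAAAAAAAAAAAAAAAAAAAAAAAAAAAAAAAAAAAAAAAAAAAAAAAAAAAAAAAAAAAAAAAAAAAAAAAAAAAAAAAAAAAAAAAAAAAAAAAAAAAAAAAAAAAAAAAAAAAAAAAAAAAAAAAAAAAAAAAAAAAAAAAAAAAAAAAAAAAAAAAAAAAAAAAAAAAAAAAAAAAAAAAAAAAAAAAAAAAAAAAAAAAAAAAAAAAA=="/>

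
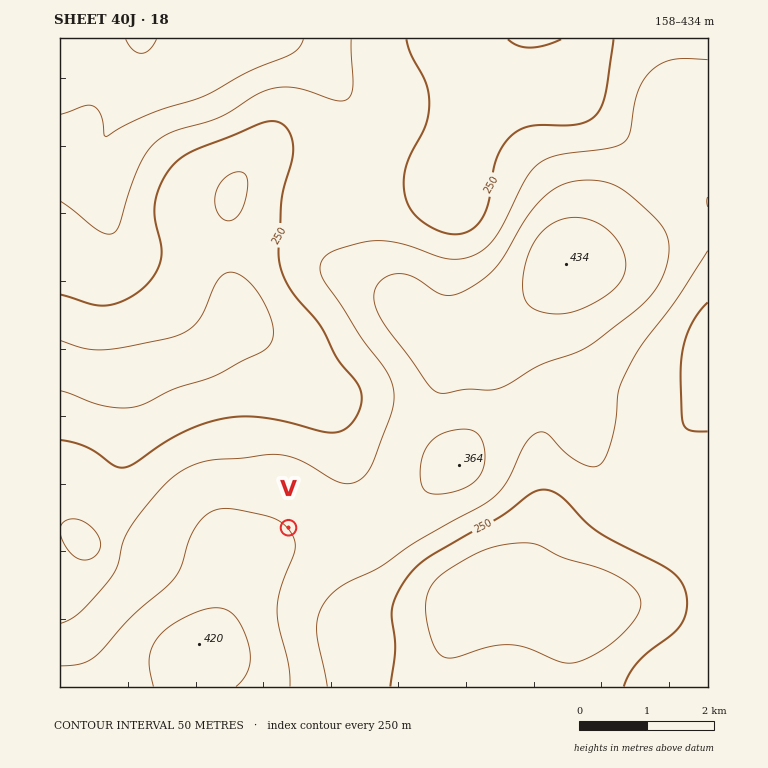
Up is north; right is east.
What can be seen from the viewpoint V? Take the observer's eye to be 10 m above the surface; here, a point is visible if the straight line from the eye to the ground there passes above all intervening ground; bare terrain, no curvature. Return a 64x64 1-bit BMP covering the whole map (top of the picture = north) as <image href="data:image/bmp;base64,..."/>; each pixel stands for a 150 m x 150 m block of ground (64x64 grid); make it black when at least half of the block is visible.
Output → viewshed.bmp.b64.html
<image width="64" height="64" href="data:image/bmp;base64,Qk0+AgAAAAAAAD4AAAAoAAAAQAAAAEAAAAABAAEAAAAAAAACAAATCwAAEwsAAAIAAAAAAAAA////AAAAAAAAAAPAAAA//wAAB4AAAB//AAAfgAAAD/8AAD8AAAAD/wAAfgAAAAH/AAD+AAAAAP8AB/wAAAAAPwAP/AAAAAAfAAP8AAAAAB8AAfwAAAAAHwAAfAAAAAAfAAA8AAAAAB8AAD4AAAAAPwAAP/wAAAB/AAB//wAAAP8AAH//gAAA/wAAf//gAAH/AAB///AAAYEAAA///AAAAAAABx/+AAAAAAAAD/8AAAAAAAAP/wAAAAAAAAf+AAAAAAAAB/4AAAAAAAAH/AAAAAAAAAf8AAAAAAAAB/wAAAAAAAAH/gAAAAAAAAf/4AAAAAAAD//4AAAAAAAf//wAAAAAAD///wAAAAAAf///4AAAAAB////wAAAAAP/4//AAGAAB//B/8AD/gAP/4D/4AP/4B//AH/wA//wP/4Af+AD//h/+AA/wAP////gAD+AA////4AAHwAD///+AAAeAAP///wAAAwAA////AAACAAD//98AAAAAAP///4AAAAAA////gAAAAAD////AAAAAAP//8cAAAAAA///wYAAAAAD///hgAAAAAP///PAAAAAA3////AAAAADP///8AAAAAM////4AAAAAz////gAAAAD/////AAAAAP////wAAAAA////+AAAAAD////4AAAAAP////AAAAAA////8AAAAADz///gAAAAAA=="/>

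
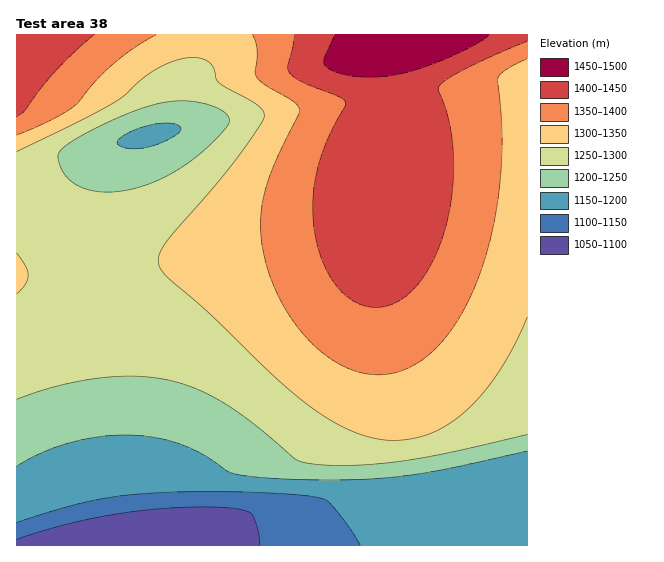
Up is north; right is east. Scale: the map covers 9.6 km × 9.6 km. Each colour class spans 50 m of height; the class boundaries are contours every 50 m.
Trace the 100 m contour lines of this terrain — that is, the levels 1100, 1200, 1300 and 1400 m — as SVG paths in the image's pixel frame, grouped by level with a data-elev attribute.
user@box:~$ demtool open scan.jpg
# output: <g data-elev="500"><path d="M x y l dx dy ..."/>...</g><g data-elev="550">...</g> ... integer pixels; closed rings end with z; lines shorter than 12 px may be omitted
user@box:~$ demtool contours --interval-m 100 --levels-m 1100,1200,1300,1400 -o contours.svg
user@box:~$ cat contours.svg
<g data-elev="1100"><path d="M17 539l46-14 50-10 50-7 48-1 27 2 13 4 6 15 3 17"/></g><g data-elev="1200"><path d="M17 466l22-12 26-10 26-6 28-3 31 2 28 6 23 10 25 18 8 3 23 3 36 2 58 1 50-4 46-7 80-18"/><path d="M126 148l-8-3 0-5 7-5 14-7 15-4 12-1 9 1 6 4-1 3-4 4-18 9-17 4z"/></g><g data-elev="1300"><path d="M17 294l9-10 2-8-2-9-9-14"/><path d="M17 152l95-48 13-9 21-19 19-11 13-5 13-3 11 2 8 4 4 5 2 11 3 4 39 22 6 7 0 5-12 20-22 30-64 76-7 13 0 11 10 12 38 33 60 57 28 26 36 26 32 14 24 5 24-1 23-7 20-12 20-17 20-24 17-28 16-34"/></g><g data-elev="1400"><path d="M17 117l8-6 17-24 17-20 35-32"/><path d="M295 35l-7 32 2 6 14 10 36 14 6 6-1 4-20 38-10 34-2 17 0 19 2 18 4 18 10 23 13 18 16 11 17 4 11-1 10-3 10-7 9-9 17-24 13-33 7-37 1-37-3-32-5-17-7-16 1-4 7-7 18-11 63-28"/></g>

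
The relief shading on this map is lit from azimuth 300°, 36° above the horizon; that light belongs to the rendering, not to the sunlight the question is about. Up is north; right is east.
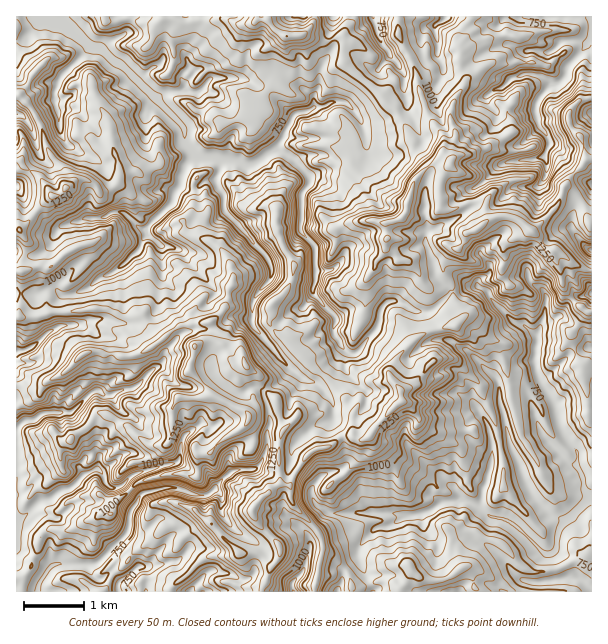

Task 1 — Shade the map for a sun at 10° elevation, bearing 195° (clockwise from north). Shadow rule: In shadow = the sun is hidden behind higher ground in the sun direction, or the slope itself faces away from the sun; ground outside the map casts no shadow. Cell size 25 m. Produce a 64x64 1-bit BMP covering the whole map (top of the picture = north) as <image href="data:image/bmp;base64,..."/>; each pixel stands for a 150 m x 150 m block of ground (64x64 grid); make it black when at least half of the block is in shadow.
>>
<image width="64" height="64" href="data:image/bmp;base64,Qk0+AgAAAAAAAD4AAAAoAAAAQAAAAEAAAAABAAEAAAAAAAACAAATCwAAEwsAAAIAAAAAAAAA////AAAAAAAAYAAGAAAZ/wHsQ+WH4gf+j+fjALYPj3AH4vAADn/8+AAwHmAe/334ABgA5z//e9MgCAHPP/5/gzwIA599//+iPwAHHv///2Ab5B9N/H/+4B5z/+H4D/nAB/v/ecAH2cAD/Ef/4BMJgAPn8fpwAAOYBHzgOgAIAzgADCAfgBADOAABHBvgMEJwDgcfEPZAGmh/Dg+A/wH6eH8cCRJ/h/RQH/wAc/vHNDAP/4H39/+MMAH/////34RggCf3L9w4HGD4A84fv3m4wPwAqD+/+DDA/xgAfj//4EN//iH++//BwR//v/xx/4fAD//f/7i/B4QB4///8D4PjP/////wfH4B////+eAwfAMf///9wAB4YQH///z4AnnDAP///PwEEYDwP//93AAQg/gf///JODAHPg/z+8IcgB9/34/zgHuAP4//H/eAIeB+x//v57/A+O7B+f/Dv+g/98AD////4P/1yAf////w//Pe5f////D//z/gP///+D//f+4//7/8f/z//v//4/7////++R8D///////gD8H///3/3+AHAv//+///4APmH//7///vB/wT//9///8I+Df//////gGAN/////8/4AH3/////gvAA////+/9gAAH7/3/f/ggAADv/f//8AAAAd8//3/8AAAnnj5/f+wAB/+f//+/gCDP/5/f/w=="/>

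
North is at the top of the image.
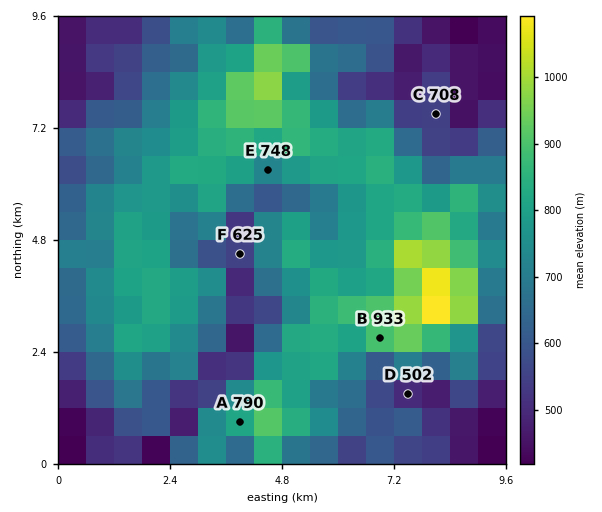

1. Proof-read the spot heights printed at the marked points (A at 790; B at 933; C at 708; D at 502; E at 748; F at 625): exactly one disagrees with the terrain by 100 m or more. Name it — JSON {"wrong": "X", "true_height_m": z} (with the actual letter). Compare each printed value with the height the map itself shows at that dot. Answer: {"wrong": "C", "true_height_m": 558}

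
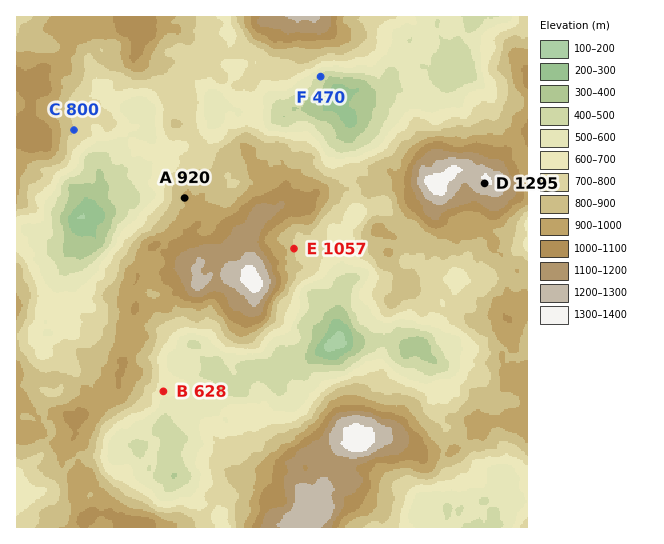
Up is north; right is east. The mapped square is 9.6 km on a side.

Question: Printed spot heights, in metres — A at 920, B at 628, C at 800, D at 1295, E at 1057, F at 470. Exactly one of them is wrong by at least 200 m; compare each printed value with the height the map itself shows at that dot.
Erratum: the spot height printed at E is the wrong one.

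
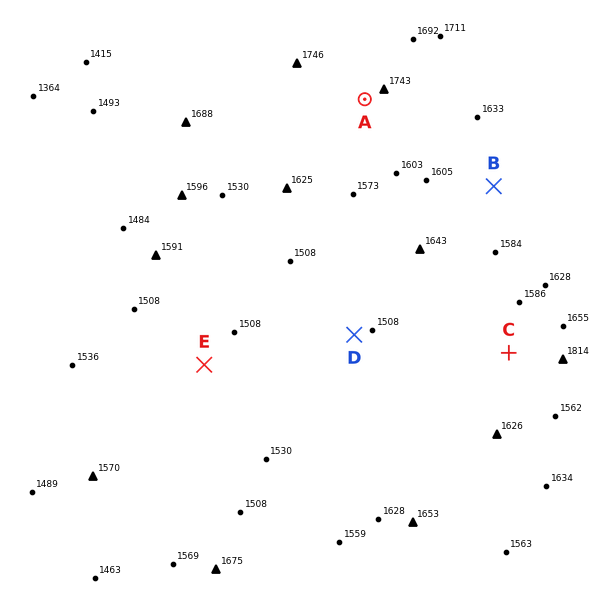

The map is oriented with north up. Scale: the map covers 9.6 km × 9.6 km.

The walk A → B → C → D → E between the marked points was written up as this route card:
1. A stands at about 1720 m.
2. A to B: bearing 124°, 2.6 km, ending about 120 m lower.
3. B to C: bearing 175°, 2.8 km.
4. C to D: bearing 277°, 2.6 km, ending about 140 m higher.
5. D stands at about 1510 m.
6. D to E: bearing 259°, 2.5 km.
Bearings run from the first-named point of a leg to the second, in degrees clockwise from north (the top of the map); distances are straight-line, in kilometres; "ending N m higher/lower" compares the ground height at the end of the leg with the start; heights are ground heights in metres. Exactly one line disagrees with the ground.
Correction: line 4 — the sense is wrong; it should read lower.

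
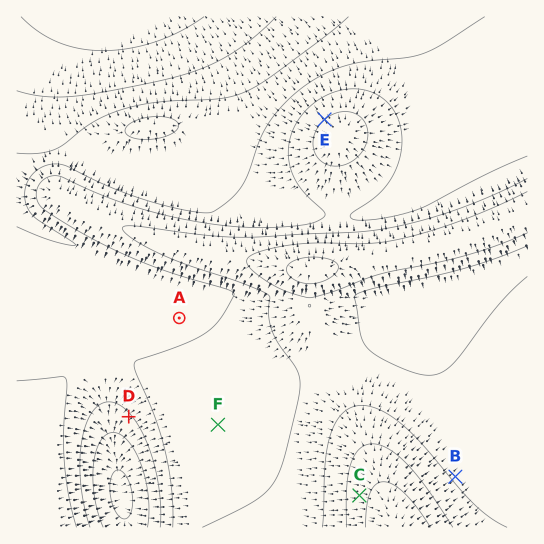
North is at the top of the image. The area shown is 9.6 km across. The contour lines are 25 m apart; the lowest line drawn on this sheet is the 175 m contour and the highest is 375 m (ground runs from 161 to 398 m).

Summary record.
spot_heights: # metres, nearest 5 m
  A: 270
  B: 320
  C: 365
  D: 245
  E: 300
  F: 290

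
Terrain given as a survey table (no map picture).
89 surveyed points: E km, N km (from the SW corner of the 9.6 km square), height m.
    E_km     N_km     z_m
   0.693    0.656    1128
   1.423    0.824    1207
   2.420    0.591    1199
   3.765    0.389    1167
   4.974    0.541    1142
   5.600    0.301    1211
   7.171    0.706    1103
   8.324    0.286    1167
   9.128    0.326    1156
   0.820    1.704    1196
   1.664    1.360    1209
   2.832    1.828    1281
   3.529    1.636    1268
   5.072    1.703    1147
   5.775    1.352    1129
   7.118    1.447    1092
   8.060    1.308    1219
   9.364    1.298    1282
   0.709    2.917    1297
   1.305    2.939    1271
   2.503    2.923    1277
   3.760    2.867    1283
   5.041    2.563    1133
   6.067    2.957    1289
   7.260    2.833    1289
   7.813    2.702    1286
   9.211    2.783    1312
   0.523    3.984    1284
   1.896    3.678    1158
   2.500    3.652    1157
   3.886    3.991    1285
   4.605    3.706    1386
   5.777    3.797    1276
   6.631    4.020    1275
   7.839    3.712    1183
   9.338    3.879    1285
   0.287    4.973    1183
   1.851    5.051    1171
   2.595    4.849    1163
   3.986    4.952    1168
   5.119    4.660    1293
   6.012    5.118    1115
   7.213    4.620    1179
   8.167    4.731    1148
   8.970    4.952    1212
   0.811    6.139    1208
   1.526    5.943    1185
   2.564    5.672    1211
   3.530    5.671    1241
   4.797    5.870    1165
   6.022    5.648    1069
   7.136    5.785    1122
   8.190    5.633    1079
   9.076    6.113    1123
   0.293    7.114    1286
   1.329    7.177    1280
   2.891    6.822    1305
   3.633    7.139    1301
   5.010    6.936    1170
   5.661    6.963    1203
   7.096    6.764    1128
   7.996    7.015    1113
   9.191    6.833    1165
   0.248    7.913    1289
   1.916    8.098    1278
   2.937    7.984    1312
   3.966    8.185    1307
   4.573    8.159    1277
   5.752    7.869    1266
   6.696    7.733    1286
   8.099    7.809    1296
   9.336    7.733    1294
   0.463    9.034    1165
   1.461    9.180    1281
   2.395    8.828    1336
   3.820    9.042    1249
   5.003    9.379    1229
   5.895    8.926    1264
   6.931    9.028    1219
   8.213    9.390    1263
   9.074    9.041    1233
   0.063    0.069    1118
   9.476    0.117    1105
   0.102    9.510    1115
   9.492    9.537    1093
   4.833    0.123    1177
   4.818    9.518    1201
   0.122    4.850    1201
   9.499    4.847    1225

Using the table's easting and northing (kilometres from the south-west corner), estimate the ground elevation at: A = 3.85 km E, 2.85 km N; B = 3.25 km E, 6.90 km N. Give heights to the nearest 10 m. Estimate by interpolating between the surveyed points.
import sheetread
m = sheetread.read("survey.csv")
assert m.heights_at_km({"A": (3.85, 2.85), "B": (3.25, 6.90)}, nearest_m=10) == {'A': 1280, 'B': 1320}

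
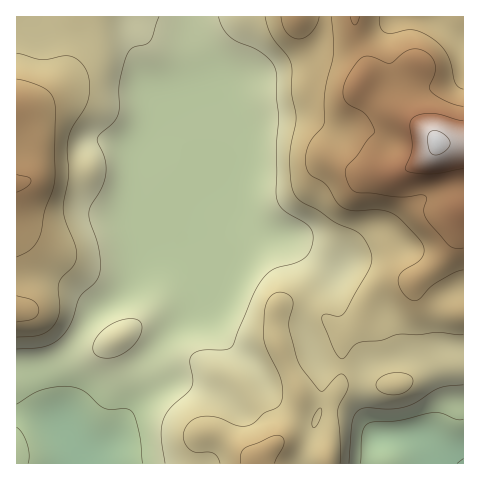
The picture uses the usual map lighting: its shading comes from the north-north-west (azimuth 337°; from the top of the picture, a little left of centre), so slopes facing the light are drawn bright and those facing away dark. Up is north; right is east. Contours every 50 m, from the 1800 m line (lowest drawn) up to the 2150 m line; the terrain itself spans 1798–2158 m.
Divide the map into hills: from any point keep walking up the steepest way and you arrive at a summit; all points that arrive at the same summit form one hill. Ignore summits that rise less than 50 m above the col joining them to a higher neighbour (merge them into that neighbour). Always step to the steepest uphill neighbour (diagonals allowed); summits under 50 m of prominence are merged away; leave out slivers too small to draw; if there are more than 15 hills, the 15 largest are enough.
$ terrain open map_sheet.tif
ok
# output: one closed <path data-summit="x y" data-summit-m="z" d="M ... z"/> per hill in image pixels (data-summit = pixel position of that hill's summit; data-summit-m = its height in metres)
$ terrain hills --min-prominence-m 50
<path data-summit="437 141" data-summit-m="2158" d="M463 16l-271 1 1 23 12 45-1 63 6 25 0 14-4 8-13 13-4 8 7-5 10 0 44 21 36 6 51 32-27 29-6 14-1 10 9 31 8 11 19 2 28-2-5 11 2 34 8 20 6 7 4 1-3 1-4 6-3 19 92-1z"/><path data-summit="17 183" data-summit-m="2054" d="M192 16l-176 1 1 398 23 2 14 5 10 6-12-45 4-15 14-18 20-31 9-10 23-14 12-12 14-27 13-10 21-7 1-9 7-17 19-23 1-17-6-25 1-63-12-45z"/><path data-summit="255 460" data-summit-m="2015" d="M206 211l-10 0-8 7-5 12-1 11 16 18 7 13 4 13-2 12-12 14-32 29-16 21-6 10-6 31-17 32-12 12-18 12-4 5 287 1 4-19 3-5 4-2-4-1-6-7-8-20-2-34 4-9-27 0-19-2-8-11-9-31 1-10 6-14 27-29-51-32-36-6z"/>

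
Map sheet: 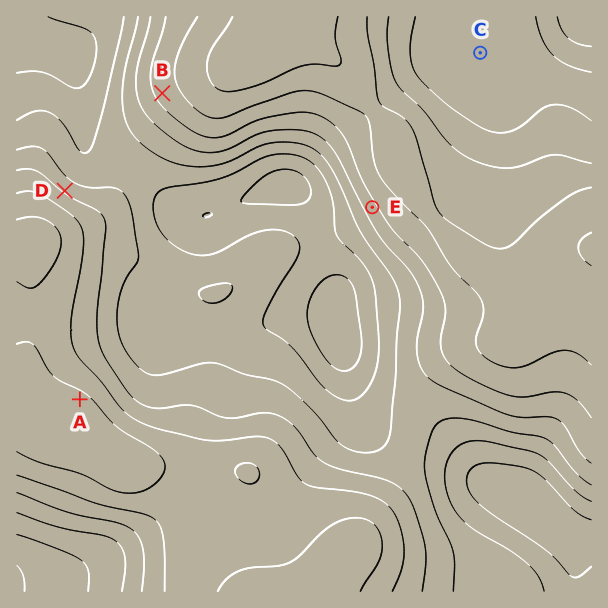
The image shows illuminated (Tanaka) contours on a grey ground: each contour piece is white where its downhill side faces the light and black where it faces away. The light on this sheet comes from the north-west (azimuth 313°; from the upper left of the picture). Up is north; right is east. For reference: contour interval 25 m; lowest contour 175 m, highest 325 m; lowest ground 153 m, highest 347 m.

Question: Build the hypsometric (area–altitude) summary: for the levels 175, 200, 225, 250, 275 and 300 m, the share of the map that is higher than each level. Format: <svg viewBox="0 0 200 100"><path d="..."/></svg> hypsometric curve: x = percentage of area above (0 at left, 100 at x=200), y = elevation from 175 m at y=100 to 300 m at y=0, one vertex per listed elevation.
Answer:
<svg viewBox="0 0 200 100"><path d="M189 100l-22-20-33-20-33-20-24-20-41-20"/></svg>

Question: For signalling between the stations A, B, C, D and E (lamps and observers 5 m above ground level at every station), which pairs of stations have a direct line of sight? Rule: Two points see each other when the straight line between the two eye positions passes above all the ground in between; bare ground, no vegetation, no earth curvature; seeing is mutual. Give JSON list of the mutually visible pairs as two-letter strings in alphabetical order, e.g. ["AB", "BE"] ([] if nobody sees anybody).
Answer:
["AB", "AE", "BD", "DE"]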